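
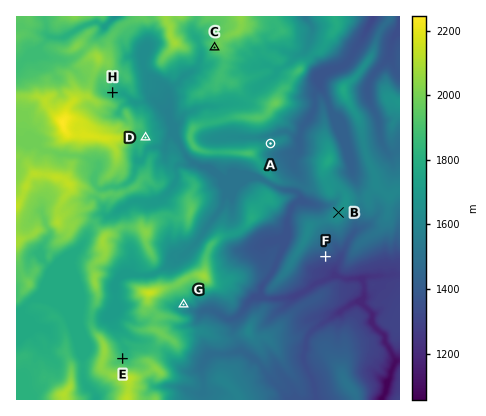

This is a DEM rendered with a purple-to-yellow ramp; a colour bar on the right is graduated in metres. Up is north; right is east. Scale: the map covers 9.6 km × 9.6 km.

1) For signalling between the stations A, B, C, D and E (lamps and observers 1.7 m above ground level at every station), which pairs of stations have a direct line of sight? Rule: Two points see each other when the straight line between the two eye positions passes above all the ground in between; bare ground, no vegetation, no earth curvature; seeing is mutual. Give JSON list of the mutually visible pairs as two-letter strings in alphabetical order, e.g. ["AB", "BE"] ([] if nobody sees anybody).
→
["AB", "BD", "CD"]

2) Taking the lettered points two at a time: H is above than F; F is below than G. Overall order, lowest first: F G H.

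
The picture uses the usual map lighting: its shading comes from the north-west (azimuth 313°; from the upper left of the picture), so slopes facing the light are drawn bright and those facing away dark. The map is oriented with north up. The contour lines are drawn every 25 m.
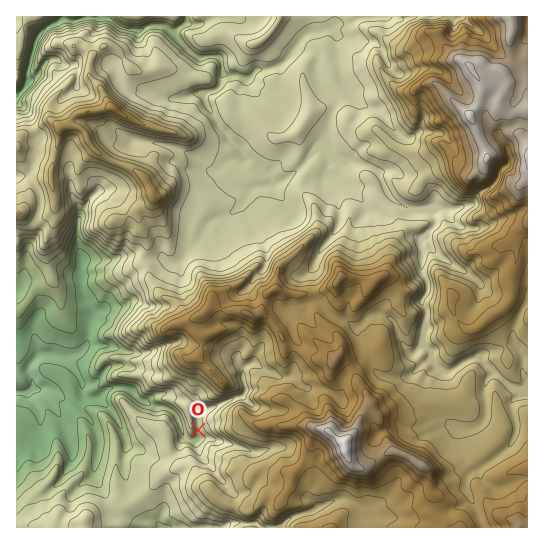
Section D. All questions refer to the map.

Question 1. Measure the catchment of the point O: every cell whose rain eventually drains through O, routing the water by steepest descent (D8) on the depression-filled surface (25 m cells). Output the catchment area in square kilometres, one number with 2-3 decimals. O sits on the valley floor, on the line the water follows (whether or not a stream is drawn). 5.158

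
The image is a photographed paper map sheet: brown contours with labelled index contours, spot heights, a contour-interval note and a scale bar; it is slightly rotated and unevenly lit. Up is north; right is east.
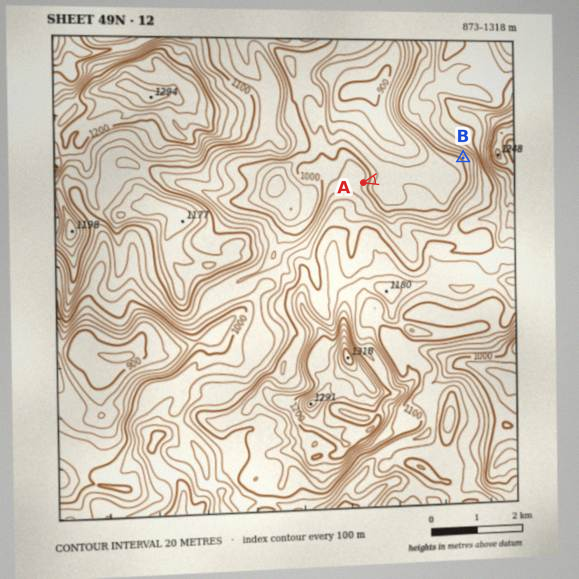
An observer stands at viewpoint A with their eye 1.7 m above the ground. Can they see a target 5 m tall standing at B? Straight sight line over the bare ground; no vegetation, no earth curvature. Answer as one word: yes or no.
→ yes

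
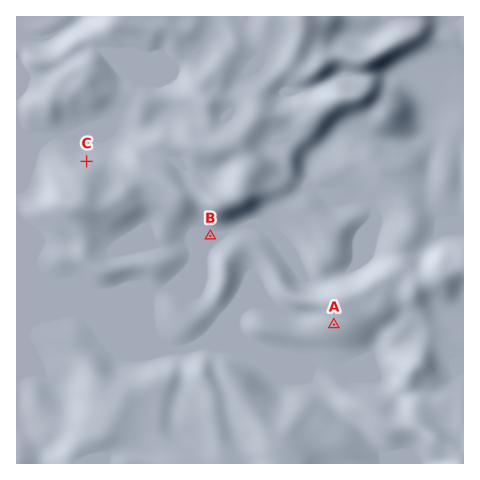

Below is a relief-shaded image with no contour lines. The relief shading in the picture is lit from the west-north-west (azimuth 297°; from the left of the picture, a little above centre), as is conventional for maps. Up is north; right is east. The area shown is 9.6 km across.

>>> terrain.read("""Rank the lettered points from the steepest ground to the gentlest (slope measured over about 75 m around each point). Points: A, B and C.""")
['C', 'A', 'B']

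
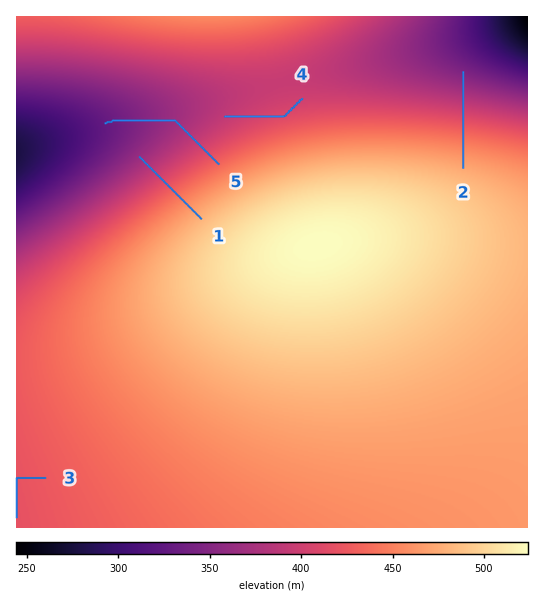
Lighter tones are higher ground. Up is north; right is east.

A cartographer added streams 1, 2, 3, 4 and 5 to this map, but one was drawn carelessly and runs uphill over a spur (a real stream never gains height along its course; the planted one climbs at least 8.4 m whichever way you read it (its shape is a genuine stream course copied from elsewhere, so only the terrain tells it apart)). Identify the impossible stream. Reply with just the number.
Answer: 4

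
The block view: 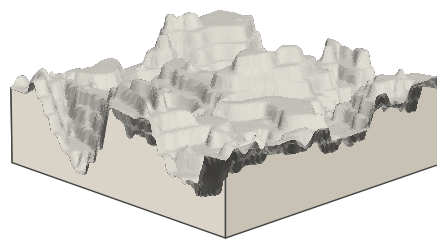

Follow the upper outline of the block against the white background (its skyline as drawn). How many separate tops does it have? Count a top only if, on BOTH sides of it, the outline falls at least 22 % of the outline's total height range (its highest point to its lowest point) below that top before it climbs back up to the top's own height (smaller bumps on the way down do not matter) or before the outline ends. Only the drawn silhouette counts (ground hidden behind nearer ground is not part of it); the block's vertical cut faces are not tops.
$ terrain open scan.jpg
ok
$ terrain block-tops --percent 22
2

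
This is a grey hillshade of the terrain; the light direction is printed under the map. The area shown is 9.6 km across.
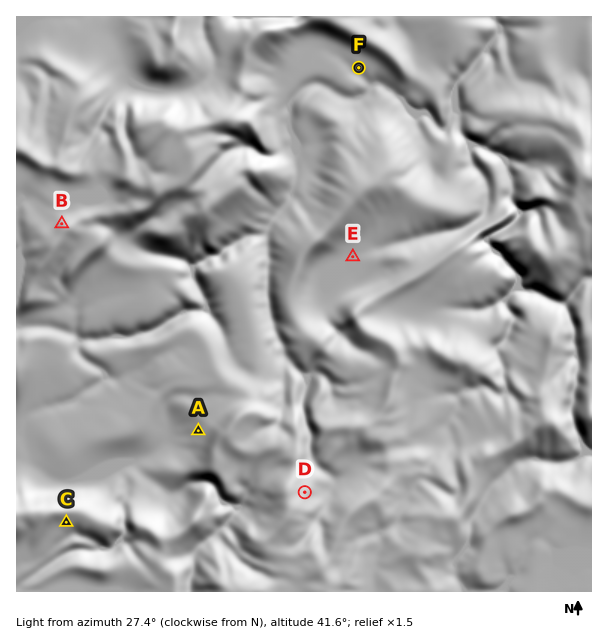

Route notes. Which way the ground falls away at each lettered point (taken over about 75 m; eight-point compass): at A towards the W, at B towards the NW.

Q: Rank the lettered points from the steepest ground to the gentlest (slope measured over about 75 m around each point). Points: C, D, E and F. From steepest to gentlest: D C F E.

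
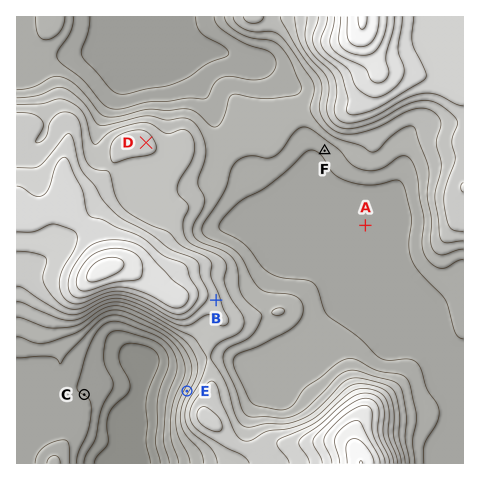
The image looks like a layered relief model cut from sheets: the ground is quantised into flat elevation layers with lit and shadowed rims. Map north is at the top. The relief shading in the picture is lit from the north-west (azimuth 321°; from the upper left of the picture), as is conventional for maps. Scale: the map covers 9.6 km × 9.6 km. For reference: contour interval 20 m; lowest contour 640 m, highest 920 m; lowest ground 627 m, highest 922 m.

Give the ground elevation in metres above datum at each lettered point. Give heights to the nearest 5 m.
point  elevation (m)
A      695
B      785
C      680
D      790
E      730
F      705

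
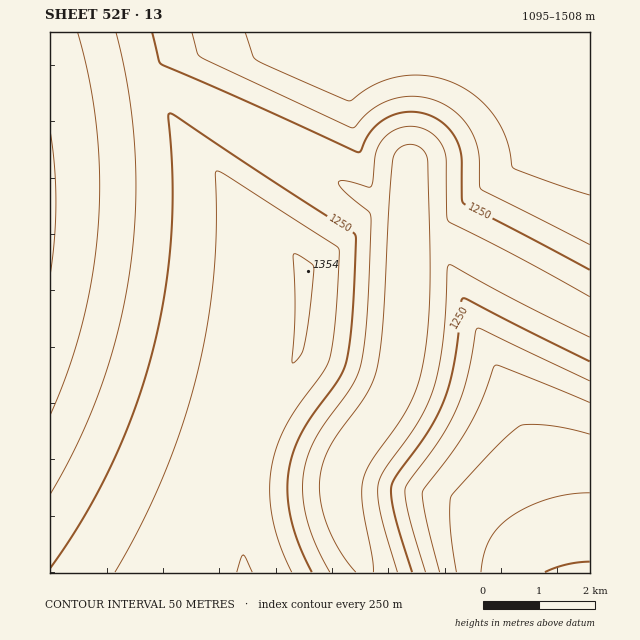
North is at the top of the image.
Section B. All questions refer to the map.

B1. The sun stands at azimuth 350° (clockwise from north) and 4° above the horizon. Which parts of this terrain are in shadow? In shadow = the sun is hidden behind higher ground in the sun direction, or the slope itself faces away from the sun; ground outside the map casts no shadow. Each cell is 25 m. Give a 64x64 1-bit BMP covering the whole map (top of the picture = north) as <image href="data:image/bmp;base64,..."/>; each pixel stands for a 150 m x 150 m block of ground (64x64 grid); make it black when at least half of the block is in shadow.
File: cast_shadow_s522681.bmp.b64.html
<image width="64" height="64" href="data:image/bmp;base64,Qk0+AgAAAAAAAD4AAAAoAAAAQAAAAEAAAAABAAEAAAAAAAACAAATCwAAEwsAAAIAAAAAAAAA////AAAAAAAAAAAAAAAAAAAAAAAAAAAAAAAAAAAAAAAAAAAAAAAAAAAAAAAAAAAAAAAAAAAAAAAAAAAA4AAAAAAAAAHgAAAAAAAAA/AAAAAAAAAH8AAAAAAAAAfwAAAAAAAAD/AAAAAAAAAP+AAAAAAAAB/4AAAAAAAAH/gAAAAAAAAf/AAAAAAAAB/8AAAAAAAAH/wAAAAAAAAf/AAAAAAAAB/+AAAAAAAAD/4AAAAAAAAP/gAAAAAAAAf8AAAAAAAAA/wAAAAAAAAB/AAAAAAAAAAAAAAAAAAAAAAAAAAAAAAAAAAAAAAAAAAAAAAAAAAAAAAAAAEAAAAAAAAABwAAAAAAAAAfAAAAAAAAAH8AAAAAAAAB/wAAAAAAAAf/AAAAAAAAD/8AAAAAAGAf/wAAAAAA8D//AAAAAAHwf/8AAAAAAfj//wAAAAAD+P/+AAAAAAP9//wAAAAAB/z/8AAAAAAf/n/AAAAAAH/+P4AAAAAA//4eAAAAAAP//wAAAAAAD///AAAAAAAf//+AAAAAAH///4AAAAAA////gAAAAAP////AAAAAB////8AAAAAP////wAAAAB/////AAAAAf////4AAAAD/////gAAAAf//z/8AAAAD//8H/gAAAAP//AP8AAAAA/+AAAAAAAAAAAAAAAAAAAAAAAAAAAAAAAAAAAAAAA=="/>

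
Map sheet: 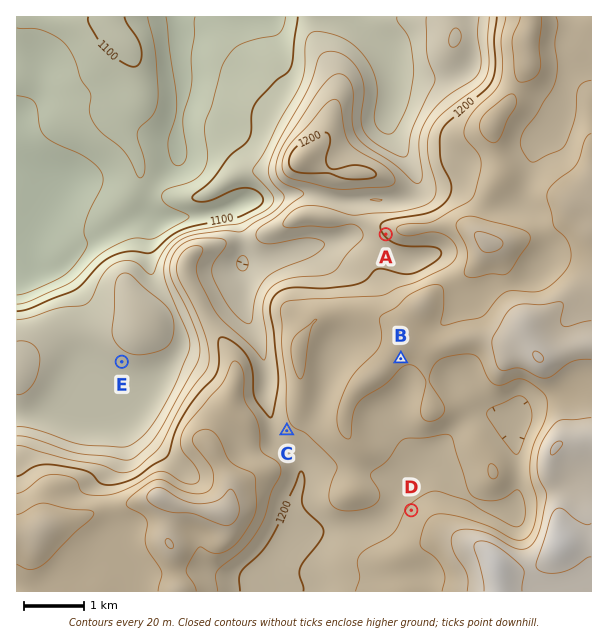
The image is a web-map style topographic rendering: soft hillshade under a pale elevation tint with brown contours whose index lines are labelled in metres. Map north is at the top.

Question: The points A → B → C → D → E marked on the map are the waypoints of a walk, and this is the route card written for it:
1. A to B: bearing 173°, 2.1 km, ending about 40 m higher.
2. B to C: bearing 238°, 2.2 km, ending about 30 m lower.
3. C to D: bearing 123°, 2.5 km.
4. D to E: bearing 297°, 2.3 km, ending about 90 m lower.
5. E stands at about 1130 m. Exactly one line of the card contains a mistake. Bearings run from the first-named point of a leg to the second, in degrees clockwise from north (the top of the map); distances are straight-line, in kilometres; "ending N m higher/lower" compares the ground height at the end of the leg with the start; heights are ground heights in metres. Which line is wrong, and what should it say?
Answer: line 4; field distance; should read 5.4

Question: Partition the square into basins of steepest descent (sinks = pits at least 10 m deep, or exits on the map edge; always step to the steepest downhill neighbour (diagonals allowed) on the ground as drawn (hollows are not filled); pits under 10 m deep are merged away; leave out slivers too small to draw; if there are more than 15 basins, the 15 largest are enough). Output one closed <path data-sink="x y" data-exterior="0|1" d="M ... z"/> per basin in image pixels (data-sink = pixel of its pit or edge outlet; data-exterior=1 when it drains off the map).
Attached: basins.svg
<path data-sink="17 237" data-exterior="1" d="M531 16l-216 0-1 13 4 13 14 26 5 12 0 18-5 10-4 23-4 9-25 22-14 7-42 3-10 4-23 17-12 5-25 0-11-4-15-8-7-9-2-19-17-32 3-9 15-21 0-13-6-26-5-9-16-18-4-14-92 1 1 575 159 0-2-40-6-12 0-10 4-15-2-12 27 7 25 2 7-8 3-15 14-9 23-11 15-17 12-18 4-8-2-18 2-16 12 10 34 8-2 18 14 24-6 28 1 13 33 6 39 24 38 17-22-2-13 4-23 12-3 6 0 9 5 23 185-1 0-393-4 0-12 4-8 14-10 8-33 14-31 6-8-2-8-8-2-4 2-11 8-19 14-24 0-12-8-39 18-23 18-36 0-31 2-6z"/><path data-sink="177 17" data-exterior="1" d="M314 16l-204 0-1 8 3 6 16 18 5 9 6 26 0 13-15 21-3 9 17 32 4 22 14 12 11 4 31 2 12-5 23-17 10-4 42-3 29-19 10-10 4-9 4-23 5-10 0-18-5-12-14-26z"/><path data-sink="293 533" data-exterior="0" d="M300 392l-2 16 2 18-4 8-12 18-15 17-23 11-14 9-3 15-7 8-50-8-4 36 6 12 0 20 3 20 228 0-3-23 0-9 3-6 30-14 25-1-35-16-39-24-33-6-1-13 6-28-14-24 2-18-34-8z"/><path data-sink="570 17" data-exterior="1" d="M591 16l-59 1-4 18 0 31-18 36-18 23 8 39 0 12-10 15-12 28 0 15 8 8 21 0 36-10 20-10 13-20 16-5z"/>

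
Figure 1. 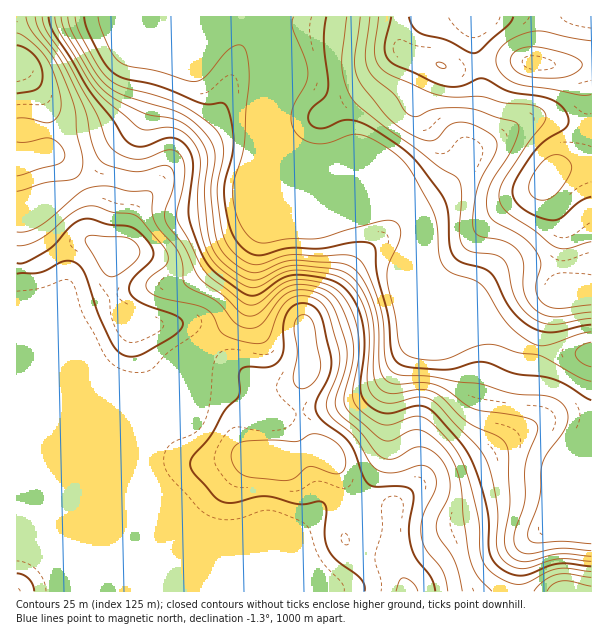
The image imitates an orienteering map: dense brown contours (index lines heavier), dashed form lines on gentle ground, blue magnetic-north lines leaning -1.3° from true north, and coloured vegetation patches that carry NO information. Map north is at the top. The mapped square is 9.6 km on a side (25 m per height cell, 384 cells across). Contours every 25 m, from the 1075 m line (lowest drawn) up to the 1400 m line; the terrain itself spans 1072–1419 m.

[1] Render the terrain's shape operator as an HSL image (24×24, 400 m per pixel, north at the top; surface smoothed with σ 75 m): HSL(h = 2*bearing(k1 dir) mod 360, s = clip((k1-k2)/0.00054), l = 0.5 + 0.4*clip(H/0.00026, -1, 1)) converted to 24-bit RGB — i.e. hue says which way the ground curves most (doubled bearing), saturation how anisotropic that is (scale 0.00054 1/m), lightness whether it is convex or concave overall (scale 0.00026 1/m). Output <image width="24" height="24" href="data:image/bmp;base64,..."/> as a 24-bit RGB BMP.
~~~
<image width="24" height="24" href="data:image/bmp;base64,Qk32BgAAAAAAADYAAAAoAAAAGAAAABgAAAABABgAAAAAAMAGAAATCwAAEwsAAAAAAAAAAAAAx5asdEaQf3+AgIB/f3+Af3+Af3+AgH9/gH9/gH9/gH9/gH+AgF50eGdKWIVPc6tjrtikuZS5UmCfU+HXMJj/RFj/19n0zM//k2BGgm55f3+AgIB/f3+Af3+Af3+AgH9/gH9/gH9/f4B/fneAiESPlbaRWJawo8aFac9ThFVtt4hkUMUdCCsQAjEXjvELfl4lgH9/gH9/f4B/f4B/f3+Af3+AgH9/g2tqhnpadYVeen1odlZYU4OQssCaVFGBz8lztr9IPE5Du61ryKuBWDBTCCsPJzEDPTMEf4B/f4B/gH+Af4B/f3+AgH9/gGd2jGJ2on56jY5hZ1lPf5VZRo5snaxSTmCMys+k1YGPUYN9W8xmr3SRrEq8Ul6jNlt7gH9/f4B/f4B/f4B/gH+Af4CAgm6CimKCe32JmXKIt2aBaGqXebyNYk12estcJerQYpLN54nE173Zf8e7fkaRkWV+iGqQND56f3+AgH+Af4B/f4B/f4B/f3+AZWOJe4yle3Sxi3SynKLPur7kk3jPgGbJ1/TgKMXWHh5SvqB33+PJlmq3iTCksmqGiVhcM2FgcIB8gIB/gIB/f4B/f4B/f4B/bYSEY5RvV2V6lqF5ZbZqkYJVoUZ2lOu6wuXVeDHFJBSTwNChuNiYezqZkzqvv3S1y3bCjneuNoGGgIB/gIB/gIB/gIB/f4B/foB+fYB2UGlxh6RlnHNRcFRGnrBAk/8EKlkJKmtTGDSQ3Mq607KYXChoelRyj3aXr4O2w6DISUXJgIB/gIB/gIB/gHp7g29gf45ldIJ/XmOBiI9vlnJ4bmqw03ia9tufTLwlAFolBEdIaMV+426iuh2viJd3aI2OfIuQmq6aUFO6gIB/gH9/f36Aikp0q4tfcqNXTHtbXHOCgaKjib3ATDuezFJq9fHW5c3VNsGLADMwHS4JQC0GozQztpWMfmBwi4FDnJ0iQTIdgH9/gH9/gGN/gE6Ev66YroewZJ6pP5t3QNaBRXDBhw2Z37934Pu+wKmT16WqAgsxSSRafIBrSnw5i48vahgaey0AjHEAJisIfoB2f3h7d1GGZ4ugpt/AnLjlpprnq6bgmtvOAjCLZADn5e7d8OnbjYm71rm2FgBCXE5/f3+AgH9/f0t+ixBm13ud57jDj1THfodaVn1SUkx0wr1aeOgAJTgNVmUZQdk9oNHBABaMADrT3fDb8drr66Xd1Wh9IAAze3aAgHx8fWFQUhlPV3W9wdHg29rx1tD7ooHitHO9OzdfxLKC5rSjNq7GZfStRv+ENntTEhUtCGRRu/ZcoD0u/xsq+gApKgtNeH6AkiqFxjIvOY1oModij7k9w8Eja4EpQjCc72/zspLooO3y4N3uv9LvlsLZwpJJJDUrJBopEy0GSlcALikFnGQf51yU22PaTWaGMBZ55LDEu3ypP2Jcco9Dvsl9ZXCmQGYuD14y29qqgLRduZJC3mgLbWMV1r8/N1t1Lg5Af350f4Fmdn9gVHo0ZXwtxGA6hFWLIhpYhbB24Xu3smG3fbV2ZcxfYXyMVn0uPXMwJoMLtYNHjnNb6HeV2LqQgMtUJCVNIRpaf3+Af3+AgH9/gH9/f4B/gIB8eTZ4hpBAMZ94jWrE0qfk5NHforqVWF18oofRVLfEL+VyLbqOX5K6s2zS+NPV0JysWDaIDDFSf3+AgH9/gH9/gH9/gH9/f2BvVA83kNNxMq6KI4yAeG+t4rbA1qW+fmi9kluryKWWm8WPPoFxM2xLOGJy8+nY47Hk3kXsDBx5fH2AiE1emXwmSnguYjUlMAQLYdJBc+V9Unl7K1I0HGMpnL5r1ZWVqWiQdnVGrMpIitFyTpzJSW/JKKG8t+OfyyeN5RppQh+KdXWAdCe/5dbltEvMaiGSjLTWwuvWq5BTTTYzcnVKJoofHVYNmW4YyZAuZ5t7oO2mnfbQIZXxUCrHbF+to4BAbRVD01ZVfjOqcHSBLX6LuXJ3xyarimWzaL5cqGA1qiYlUqlbS4edsEk6TFwjN4wbgcdOrt/Lzv3dd9evGhMxKxUdglUpdzwpYUJSsJNyw1aGaGmBTFt2cUdPkVOgyWSiwm9ZVo28wd7quc7vRgbl0Z3iztTxp8/vcprQ1vXZs+a4jTFyMQgwUSk+fW5KgHRgX3ptb5dluGRkbW2AaEJ6YYuTTG+WklTC7uXdlNnqkszPh1asFRfCw9Towsjji4rNhG7I6P9Ad3QJJQ4SQxtLdF1+gH9/f4B/fYB/XoNtonp0cmufWlCraH2bUF6FRld99PSdg5hTgH1Ld09KL2hGYoAmtZoigHQ2cmk+"/>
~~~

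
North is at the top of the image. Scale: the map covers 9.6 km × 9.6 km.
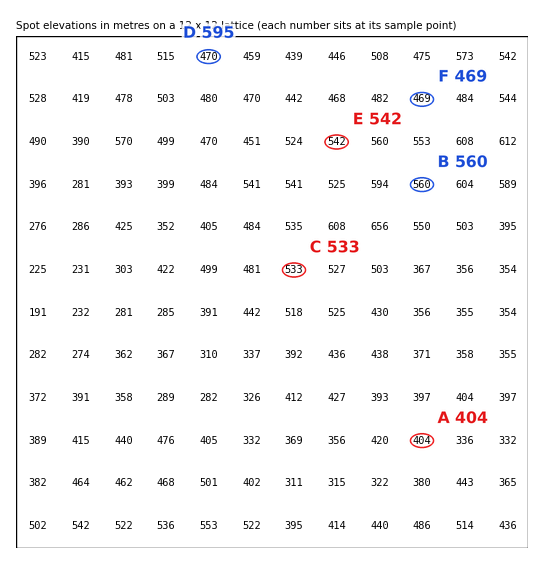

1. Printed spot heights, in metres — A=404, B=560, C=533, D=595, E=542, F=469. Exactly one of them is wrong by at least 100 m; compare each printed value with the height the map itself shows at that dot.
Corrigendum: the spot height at D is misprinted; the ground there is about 470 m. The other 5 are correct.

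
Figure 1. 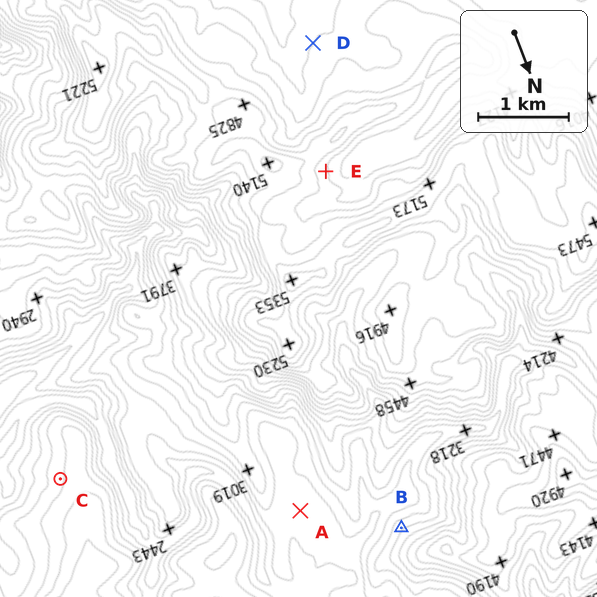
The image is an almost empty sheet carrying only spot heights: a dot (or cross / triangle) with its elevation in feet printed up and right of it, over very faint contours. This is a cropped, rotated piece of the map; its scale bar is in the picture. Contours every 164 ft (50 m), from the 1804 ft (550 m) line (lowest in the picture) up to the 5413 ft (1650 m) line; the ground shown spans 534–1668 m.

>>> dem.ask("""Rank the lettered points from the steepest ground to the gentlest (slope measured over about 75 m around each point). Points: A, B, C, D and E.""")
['B', 'E', 'C', 'D', 'A']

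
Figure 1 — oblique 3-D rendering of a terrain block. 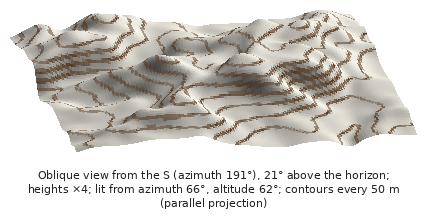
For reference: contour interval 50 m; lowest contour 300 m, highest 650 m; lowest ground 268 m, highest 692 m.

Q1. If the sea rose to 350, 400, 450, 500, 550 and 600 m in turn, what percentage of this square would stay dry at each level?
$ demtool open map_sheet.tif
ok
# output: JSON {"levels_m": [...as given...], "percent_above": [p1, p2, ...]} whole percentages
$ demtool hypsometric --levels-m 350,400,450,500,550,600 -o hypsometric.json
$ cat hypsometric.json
{"levels_m": [350, 400, 450, 500, 550, 600], "percent_above": [85, 62, 42, 26, 14, 6]}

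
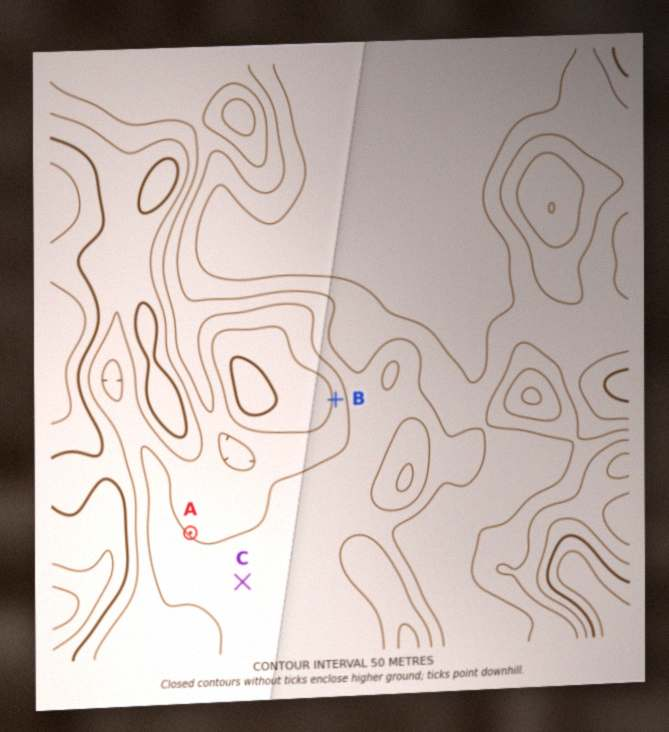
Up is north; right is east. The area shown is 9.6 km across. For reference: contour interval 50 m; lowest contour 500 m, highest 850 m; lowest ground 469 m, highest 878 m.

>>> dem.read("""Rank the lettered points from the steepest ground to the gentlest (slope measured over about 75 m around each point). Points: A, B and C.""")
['B', 'A', 'C']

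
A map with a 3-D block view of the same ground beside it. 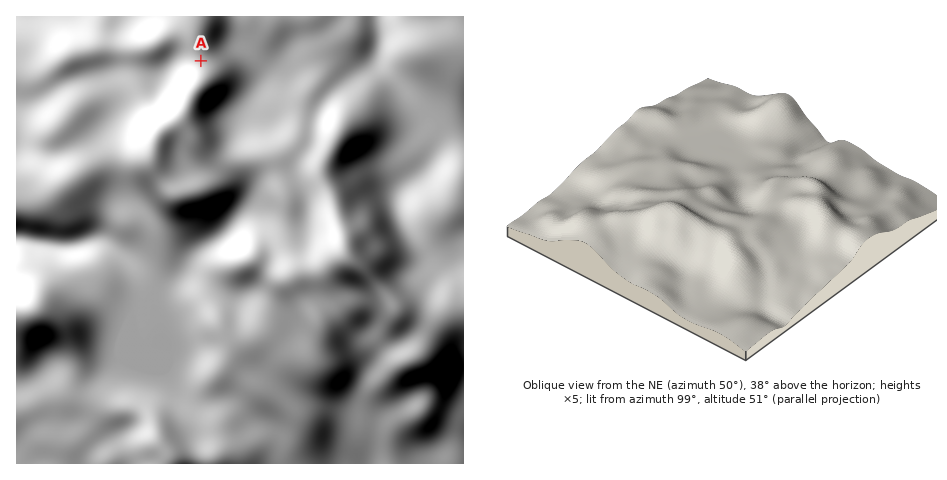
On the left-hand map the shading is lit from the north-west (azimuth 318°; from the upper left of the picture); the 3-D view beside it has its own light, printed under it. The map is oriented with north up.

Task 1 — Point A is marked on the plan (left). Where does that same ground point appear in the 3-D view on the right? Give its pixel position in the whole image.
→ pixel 840 226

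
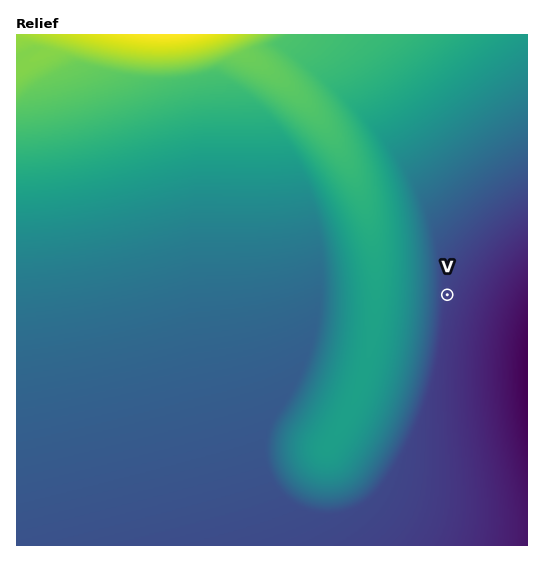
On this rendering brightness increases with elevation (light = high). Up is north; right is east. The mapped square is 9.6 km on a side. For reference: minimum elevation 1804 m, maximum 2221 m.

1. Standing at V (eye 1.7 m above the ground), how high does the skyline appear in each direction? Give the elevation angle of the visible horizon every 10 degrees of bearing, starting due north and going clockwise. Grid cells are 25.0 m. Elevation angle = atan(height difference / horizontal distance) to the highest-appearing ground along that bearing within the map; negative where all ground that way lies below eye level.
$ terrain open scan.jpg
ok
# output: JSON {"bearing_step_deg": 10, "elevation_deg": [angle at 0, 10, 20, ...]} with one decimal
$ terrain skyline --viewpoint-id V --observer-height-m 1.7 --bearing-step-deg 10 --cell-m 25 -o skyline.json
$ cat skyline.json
{"bearing_step_deg": 10, "elevation_deg": [2.2, 1.9, 1.5, 0.8, 0.1, -0.6, -1.2, -1.7, -2.1, -2.4, -2.6, -2.7, -2.6, -2.4, -2.0, -1.5, -0.8, -0.4, -0.2, -0.0, 2.2, 4.1, 5.8, 7.2, 8.3, 9.2, 9.8, 10.0, 10.0, 9.6, 8.9, 8.0, 6.7, 5.2, 3.3, 2.4]}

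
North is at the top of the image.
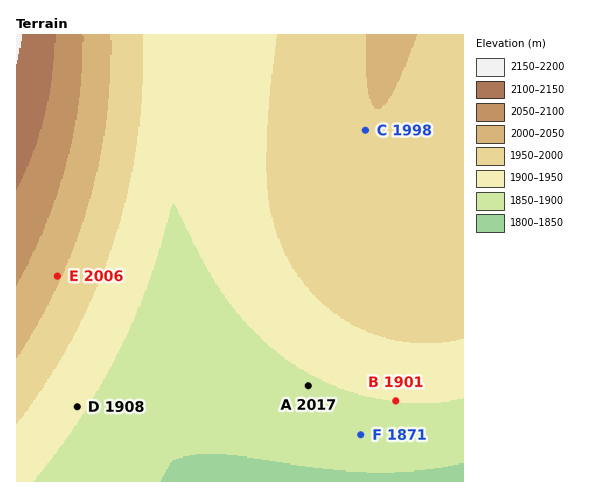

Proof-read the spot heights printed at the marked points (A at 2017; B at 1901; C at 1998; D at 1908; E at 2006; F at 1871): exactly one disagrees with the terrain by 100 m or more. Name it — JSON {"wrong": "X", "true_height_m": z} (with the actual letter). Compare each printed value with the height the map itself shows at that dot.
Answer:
{"wrong": "A", "true_height_m": 1892}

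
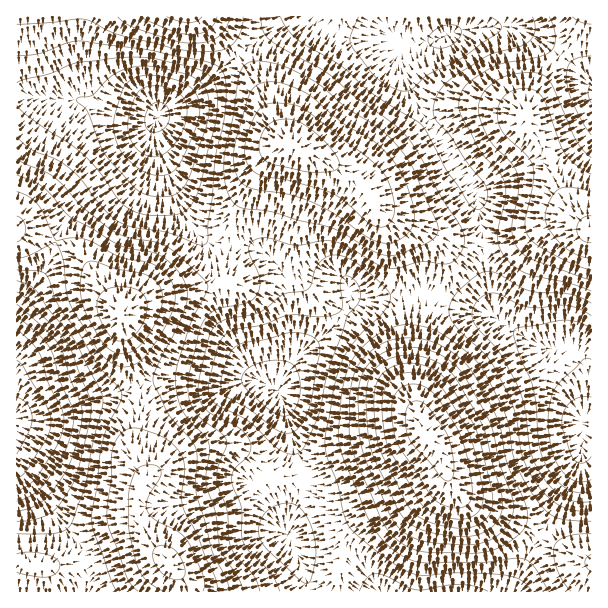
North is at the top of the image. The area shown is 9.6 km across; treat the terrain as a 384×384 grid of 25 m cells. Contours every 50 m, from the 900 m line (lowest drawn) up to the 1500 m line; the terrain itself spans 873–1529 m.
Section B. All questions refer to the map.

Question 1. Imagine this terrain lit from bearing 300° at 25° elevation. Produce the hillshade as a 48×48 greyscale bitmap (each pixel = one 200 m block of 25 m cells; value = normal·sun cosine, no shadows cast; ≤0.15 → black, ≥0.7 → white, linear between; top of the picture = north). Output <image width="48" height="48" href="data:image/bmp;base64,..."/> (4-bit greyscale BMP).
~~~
<image width="48" height="48" href="data:image/bmp;base64,Qk32BAAAAAAAAHYAAAAoAAAAMAAAADAAAAABAAQAAAAAAIAEAAATCwAAEwsAABAAAAAAAAAAAAAAABEREQAiIiIAMzMzAERERABVVVUAZmZmAHd3dwCIiIgAmZmZAKqqqgC7u7sAzMzMAN3d3QDu7u4A////AGZmZ4mpiHZUM0RVZ4h2VWZlQ0VWZ4mpiHdmZ4mqmHZDM0VVZ5mGZnd1RERFZompmIh3d4qrqYZDI1ZmeJmHZnd1QzMzRnmqmZmIiJqrqoZCI0VmeamHeIh1QzMiNGiaqpmZmaqqqYZCEjRWeamYiZh2VDIRI1eaqqqqqrqpiIdTIjRFeJmYmqmHVUIQEkaJqru7u7upd3ZUMzRVaJmZqruYdkMQEkV4qtzMzMy5dmVENFVWZ4maq7uph1MREjVnmt3dzdy5dlQyNFZmd4mau7uqmGMREjRWmt3t3dy6h1QhI1d3d4mqu7uqmFMQEjNFic3u7ty5mGQhE1Z3eJmru7uph1MQASM1eLze/+25iHVCI0Vniaq7zMuphkIAARI1eLvO/+25iHZURVVXmrvM3cupdkIQABI0Z6vN7/25h3ZWZ2ZnnMzd3dy5dTIREREkZ5q83u25h2VVd3ZnrN3d7ty5ZTIiIhIkZ5mrzNy6hlQ0Z3dnrN7u7uy4ZDIjMyIzVomru7qphlMiRndnm97u7u25ZDMzMzREVYm7u6mHZkMRJFZnis3v/+25dTMzREVVVpq8y6hlREMREkVmeb3v/+25dkRERFZmZpm8y6hjIjMREkVWeKzf/+26h2VVVVZ3d5mru7ljESIREkVVZ4rN7ty6h2ZmVVZ3d5maq7pzEBEREjREVnirzcuph2ZmZmVmZ5mZq7qFIQERIzM0RWZ5vLuph2VWZmVVZpmqq7qWQhESMzM0RWZomqqYh1RWd2VFZomru7qYZCIkVUQ0VmVXmZiIh1RGd2VFVmiru6qZdkNFd2VFZmVXiYd3d2RFd3ZVVlaKupmZh1VXiHZWZmVWiHZWdmVWd3ZmVkV5qpiJmGZoiHZmdlVWd2RFZlVniHZmZjRomYeJmHd4iHZndlVWd1Q0VVVomYd4d0RnmHeJmYiIiHZndlVnd1Q0VVZ5u6iJiFVXiHZ4mZmZmHZndmZ3h2REVVaKzLqZmWZWZ2Z4maqqqHZmd3d4h2VEVVaKzcupmXZmZmZniaq7uYZmZnd4h2VERWeKzcupmYdmZmZmeavMypdlZmZ3d2VERWeJvMupmYh2ZmZmeavN3KhlVmZnd2VERXeJq7uYiIiHdmZmeazd7bmGZlZmZ2VERniJmamHd3iIdmVWebze7tuYdmZmdmVVVomZiIh2ZneHdmVFebze/+y6h2Znd2ZVZ4mpmIdlVXd3d2Q0WKze/+3KmHZnd2ZmeJqqmHZURXd3d2QzR5vO/+3KmHZnd3d4iZqqqXZURHd3d2QyNYq97ty6mHZnd3eJmqq7qoZERGZmZ2UyNGib3dypmHZmZ3iaq7u7updERGZVZmUyNFZ5vMupiHdmZniau8zMuphURGVVVVQzNERWiqqZiHd2ZniZq8zMu6l1VWVVVVVDNEREV4mYh3d3ZneImrzMu7qXZmZVVmVUREQzNFd3d3d3Znd3eau7u7uodmZlVnZmVVUyIjVmZnd3Znd2Z4qqmquph2ZlVnd3ZmVCESRVZ3iGZnd2VXiZmauphw=="/>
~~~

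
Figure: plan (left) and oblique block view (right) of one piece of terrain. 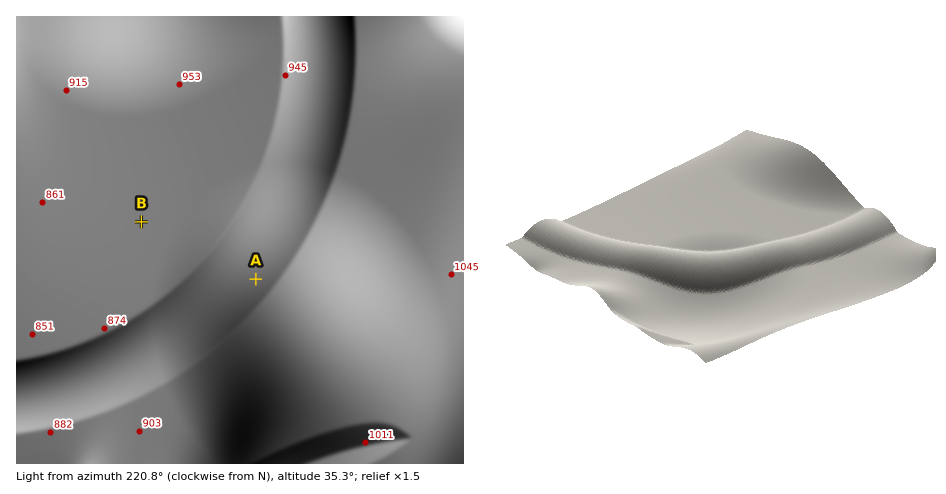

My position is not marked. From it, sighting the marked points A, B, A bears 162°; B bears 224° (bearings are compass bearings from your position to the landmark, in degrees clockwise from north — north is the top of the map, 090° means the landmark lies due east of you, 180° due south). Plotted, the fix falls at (213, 148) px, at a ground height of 920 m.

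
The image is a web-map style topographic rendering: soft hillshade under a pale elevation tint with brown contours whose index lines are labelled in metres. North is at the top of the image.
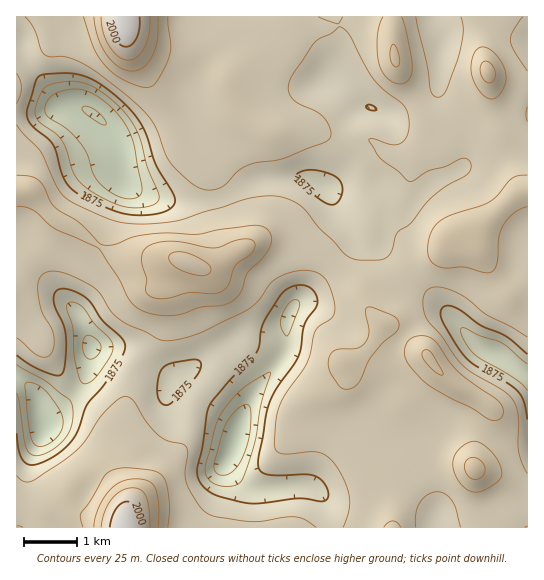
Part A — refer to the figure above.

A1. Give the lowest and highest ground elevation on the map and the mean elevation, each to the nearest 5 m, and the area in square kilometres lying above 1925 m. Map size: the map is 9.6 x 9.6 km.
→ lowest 1800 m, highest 2015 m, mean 1900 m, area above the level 13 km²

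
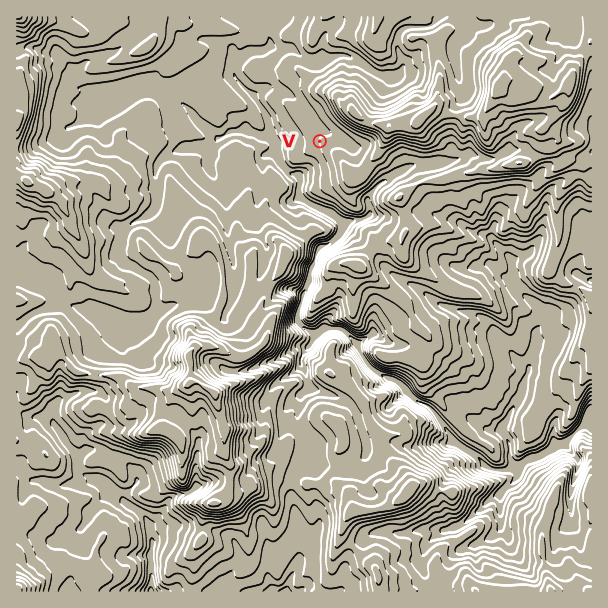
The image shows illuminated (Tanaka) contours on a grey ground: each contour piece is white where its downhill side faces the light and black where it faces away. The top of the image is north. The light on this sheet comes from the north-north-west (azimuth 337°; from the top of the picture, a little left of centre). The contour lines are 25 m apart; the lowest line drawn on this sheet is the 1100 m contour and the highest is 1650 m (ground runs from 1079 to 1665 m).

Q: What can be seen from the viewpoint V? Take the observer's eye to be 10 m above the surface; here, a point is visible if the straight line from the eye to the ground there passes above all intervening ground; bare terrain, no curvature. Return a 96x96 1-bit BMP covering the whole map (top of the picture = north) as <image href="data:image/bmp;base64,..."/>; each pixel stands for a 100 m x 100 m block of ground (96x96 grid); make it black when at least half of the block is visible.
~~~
<image width="96" height="96" href="data:image/bmp;base64,Qk2+BAAAAAAAAD4AAAAoAAAAYAAAAGAAAAABAAEAAAAAAIAEAAATCwAAEwsAAAIAAAAAAAAA////AAAAAAAAAAAAAAAAAAAAAAAAAAAAAAAAAAAAAAAAAAAAAAAAAAAAAAAAAAAAAAAAAAAAAAAAAAAAAAAAAAAAAAAAAAAAAAAAAAAAAAAAAAAAAAAAAAAAAAAAAAAAAAAAAAAAAAAAAAAAAAAAAAAAAAAAAAAAAAAAAAAAAAAAAAAAAAAAAAAAAAAAAAAAAAAAAAAAAAAAAAAAAAAAAAAAAAAAAAAAAAAAAAAAAAAAAAAAAAAAAAAAAAAAAAAAADAAAAAAAAAAAAAAACAAAAAAAAAAAAAAAAAAAAAAAAAAAAAAAAGAAAAAAAAAAAAAAAOAAAAAAAAAAAAAAAOAAAAAAAAAAAAAAAEAAAAAAAAAAAAAAAEAAAAAAAAAAAAAAAkAAAAAAAAAAAAAAA8AAAAAAAAAAAAAAA8AAAAAAAAAAAAAAAcAAAAAAAAAAAAAAAcAAAAAAAAAAAAAIAEAAAAAAAAAAAAAIACAAAAAAAAAAAAAIAAAAAAAAAAAAAAAIAAAAAAAAAAAAAAAIAAAAAAAAAAAAAAA4AAAAAAAAAAAABAB8AAAAAAAAAAAADAPAAAAAAAAAAAAAOAGAAAAAAAAAAAAAAAEAAAAAAAAAAAAAAAEAAAAAAAAAAAAAAAECAAAAAAAAAAAAAAMOAAAAAAAAAAAAAAH8AAAAAAAAAAAAAAH4AAAAAAAAAACAAAPgAAAAAAAAAAGAAAfAAAAAAAAAAAAAAAeAAAAAAAAAAAAAAAAAAAAAAAAAAAAAAAAAAAAAAAAAAAAAAAAAAAAAAAAAAAAAAAAAAAgAAAAAAAAAAAAAAAgAAAAAAAAAAAAAAAAAAAAAAAAAAAAAAAAAAAAAAAADAAAIAAQAAAAAAAADAAAIQAc4AAAAAAADAAAIQAf4AAAAAAAHAIAI4cPwAAAAAAAHgcAZ48BAAAAAAAAHwYA55+AAAAAAAAAP44B77+AAAAAAAAAfw4D7//wAAAAAAAAeAAD7//gAAAAAAAAcCAH7//AAAAAAAAA8HgP7/+AAAAAAAAA8Pwf7/8AAAAAAAAB8fwf7/4AAAAAAAAH4fw/z/4AAAAAAAAPw/w/z/7wAAAAAAA///x/n7x+AAAAAAD///x/H7g+AAAAAACf//5+P/A+AAAAAADcH/5+P+AeIAAAAAD4D//+H8OcMAAAAADwDH/8H8P8OAAAAADwDH/+D+P8eAAAAAD4AH//j8f//AAAAAD4AH///8///AAAAAD8AD/+f8//+AAAAAD8AA/8/Y//wAAAAAD+AAf5/4//AAAAAAD+AAfz/x/+AAAAAAD+AAP3/z/8AAAAAAD/AAP//gP4AAAAAAB/4AOf/gfgAAAAAAB///8P/w4AAAAAAAB/n//H//wAAAAAAAB/j/5/8/wAAAAAAAB/A/4/8YAAAAAAAAB/AH8f8AAAAAAAAAA+QB/f8AAAAAAAAAB8eAfz/AAAAAAAAAD4PAP5/gAAAAAAAAD4PAH//4AAAAAAAAB8/AH//wAAAAAAAAD/4AH/gAAAAAAAAAD/gAHsAAAAAAAAAAA="/>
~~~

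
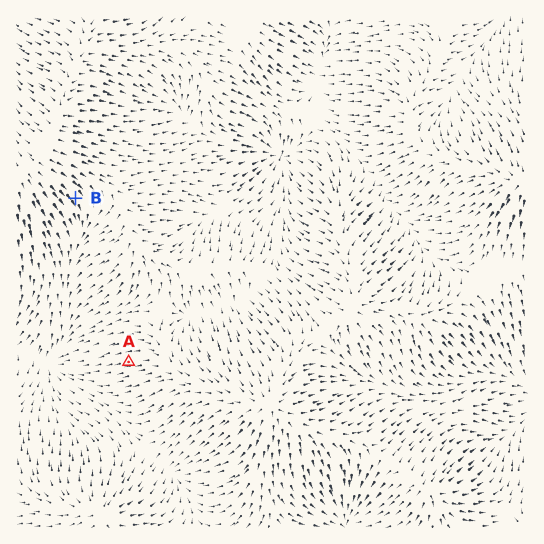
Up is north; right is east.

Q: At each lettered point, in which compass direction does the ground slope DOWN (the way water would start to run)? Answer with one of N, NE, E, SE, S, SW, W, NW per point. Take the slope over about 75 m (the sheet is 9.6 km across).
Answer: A W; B SE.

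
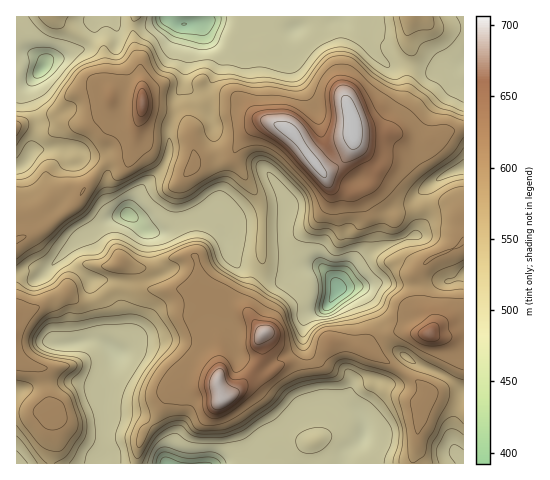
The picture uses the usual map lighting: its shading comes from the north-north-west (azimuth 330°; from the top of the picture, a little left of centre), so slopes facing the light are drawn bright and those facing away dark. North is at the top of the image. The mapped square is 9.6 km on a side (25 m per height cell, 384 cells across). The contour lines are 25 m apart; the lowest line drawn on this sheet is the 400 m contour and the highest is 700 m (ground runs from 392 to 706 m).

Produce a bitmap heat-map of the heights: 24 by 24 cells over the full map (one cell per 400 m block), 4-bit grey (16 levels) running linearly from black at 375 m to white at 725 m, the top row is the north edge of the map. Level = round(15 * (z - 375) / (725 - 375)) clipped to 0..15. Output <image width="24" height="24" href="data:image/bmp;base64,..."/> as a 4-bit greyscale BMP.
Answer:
<image width="24" height="24" href="data:image/bmp;base64,Qk2WAQAAAAAAAHYAAAAoAAAAGAAAABgAAAABAAQAAAAAACABAAATCwAAEwsAABAAAAAAAAAAAAAAABEREQAiIiIAMzMzAERERABVVVUAZmZmAHd3dwCIiIgAmZmZAKqqqgC7u7sAzMzMAN3d3QDu7u4A////AGiGVXQ0RVVVVVV5dYmXVodWd2VWZVV5hpqnVXmJuoZVVVV6mJqWVXmq3bllVVaKqJmGVWmq3MuYdmeJmKmGVVeau7uqqJmYmpZVVVaKqr2oqqqbuqdmZmeaqryWeJmryqmYh3iaqql1M1eaqneYeImaqYZVMTaJmHZniZialmZVM1aJmJdWaHaJdWZVVmZ4mql1VURWVWZWeIiHiZmYVEVlVWZXqqmYiZmZdlaHZnZYu7qYiXiImYeZiIZ77Lupd2d3mamKmZi+3duqmHeImqmJmaztzuy6qXeJqrqJir3bvuuqmVaJqsqIiqqqvsqZdkR5qqqHeHd4rKh2VUNHiJhmZVVWiYZmVVVWZnZERVVVZlVnZVZmVWQiJVVVVVV4dg=="/>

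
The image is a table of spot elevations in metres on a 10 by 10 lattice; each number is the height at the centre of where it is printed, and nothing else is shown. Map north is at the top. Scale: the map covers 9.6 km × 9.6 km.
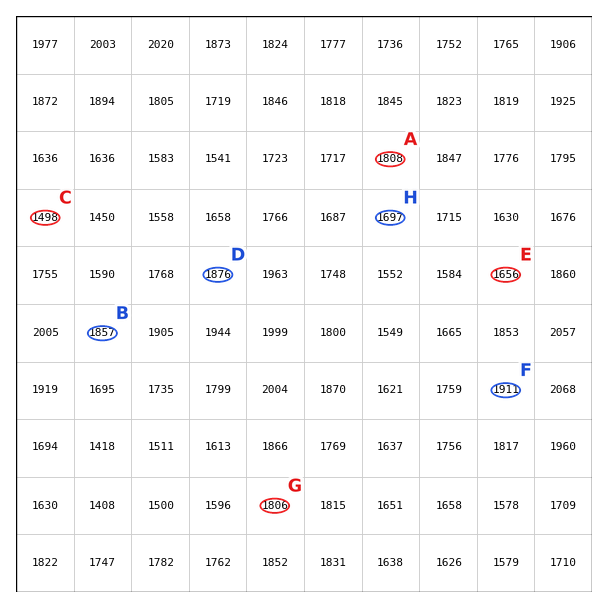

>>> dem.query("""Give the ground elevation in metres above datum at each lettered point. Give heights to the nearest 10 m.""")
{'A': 1810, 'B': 1860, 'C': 1500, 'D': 1880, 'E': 1660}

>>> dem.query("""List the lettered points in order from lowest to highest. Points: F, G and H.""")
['H', 'G', 'F']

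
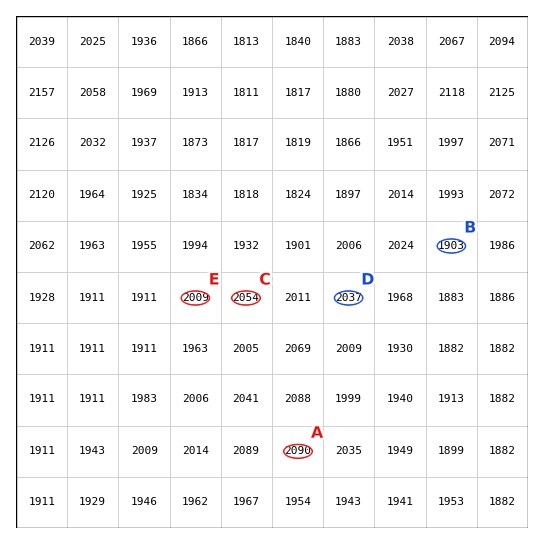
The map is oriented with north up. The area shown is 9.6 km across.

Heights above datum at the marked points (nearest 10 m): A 2090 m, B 1900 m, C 2050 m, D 2040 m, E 2010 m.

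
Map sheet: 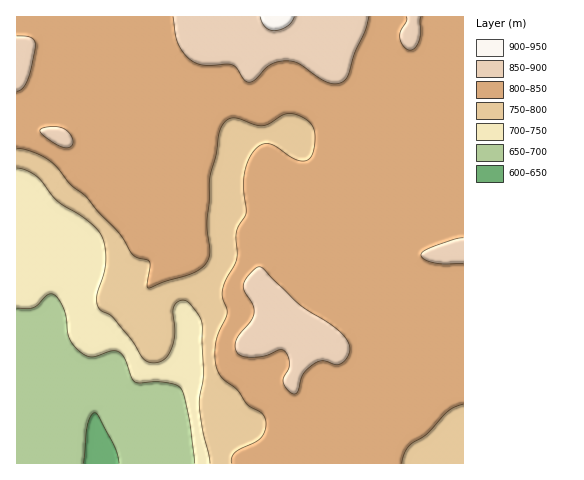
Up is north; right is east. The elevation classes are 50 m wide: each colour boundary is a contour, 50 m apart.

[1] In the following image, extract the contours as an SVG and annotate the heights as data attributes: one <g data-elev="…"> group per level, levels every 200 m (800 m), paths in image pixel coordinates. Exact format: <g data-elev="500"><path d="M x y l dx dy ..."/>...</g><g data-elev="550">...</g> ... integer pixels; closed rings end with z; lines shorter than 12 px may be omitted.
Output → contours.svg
<g data-elev="800"><path d="M402 463l3-10 5-8 17-11 22-24 14-6"/><path d="M17 148l18 5 17 9 18 22 15 12 14 17 19 18 15 24 5 3 10 2 2 5-3 19 1 4 46-15 8-6 6-7 2-9-3-27 2-23 1-22 6-25 3-22 6-11 5-3 6 0 19 7 8 1 7-3 13-8 8-1 13 4 8 7 3 8 0 11-3 10-4 6-4 1-7-1-23-14-9-2-6 2-6 5-4 8-4 10-2 18 3 26-10 19 0 28-10 19-3 9 0 10 4 15-10 26-2 21 2 9 4 7 16 14 11 15 15 9 2 5 1 6-2 8-4 6-25 14-3 5 0 5"/></g>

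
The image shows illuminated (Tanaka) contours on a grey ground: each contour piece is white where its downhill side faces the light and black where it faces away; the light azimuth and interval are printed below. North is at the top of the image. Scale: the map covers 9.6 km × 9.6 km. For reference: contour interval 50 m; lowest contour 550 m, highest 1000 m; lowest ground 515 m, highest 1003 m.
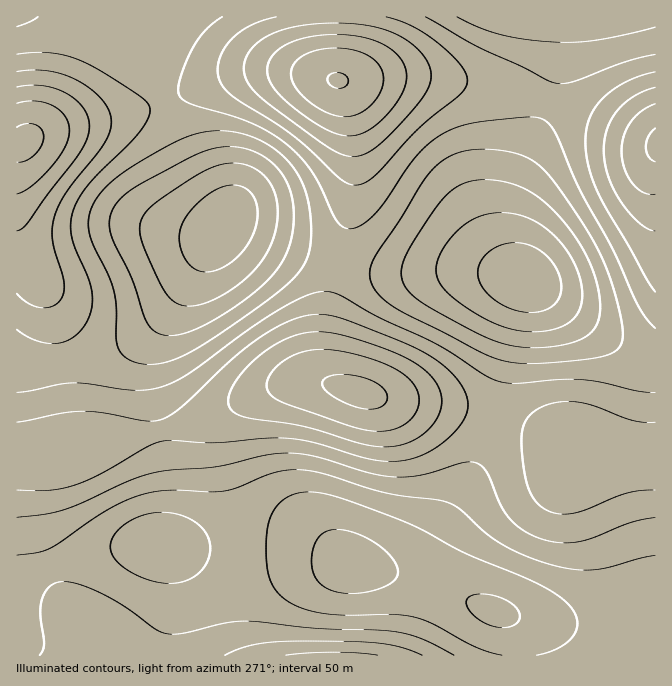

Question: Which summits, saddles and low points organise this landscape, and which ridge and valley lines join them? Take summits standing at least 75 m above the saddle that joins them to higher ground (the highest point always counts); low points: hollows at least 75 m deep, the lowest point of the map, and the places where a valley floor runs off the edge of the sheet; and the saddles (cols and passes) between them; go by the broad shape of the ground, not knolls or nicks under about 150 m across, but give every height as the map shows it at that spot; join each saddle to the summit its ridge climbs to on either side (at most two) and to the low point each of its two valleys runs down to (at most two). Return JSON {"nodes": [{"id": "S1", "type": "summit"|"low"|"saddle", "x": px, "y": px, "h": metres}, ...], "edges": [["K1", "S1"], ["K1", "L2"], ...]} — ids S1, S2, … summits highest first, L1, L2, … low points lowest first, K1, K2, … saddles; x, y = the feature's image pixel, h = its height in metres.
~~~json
{"nodes": [
{"id": "S1", "type": "summit", "x": 338, "y": 80, "h": 1003},
{"id": "S2", "type": "summit", "x": 25, "y": 142, "h": 963},
{"id": "S3", "type": "summit", "x": 360, "y": 392, "h": 962},
{"id": "S4", "type": "summit", "x": 655, "y": 145, "h": 960},
{"id": "S5", "type": "summit", "x": 335, "y": 655, "h": 814},
{"id": "L1", "type": "low", "x": 525, "y": 280, "h": 515},
{"id": "L2", "type": "low", "x": 224, "y": 225, "h": 519},
{"id": "L3", "type": "low", "x": 350, "y": 565, "h": 579},
{"id": "L4", "type": "low", "x": 518, "y": 17, "h": 650},
{"id": "K1", "type": "saddle", "x": 494, "y": 417, "h": 780},
{"id": "K2", "type": "saddle", "x": 549, "y": 102, "h": 757},
{"id": "K3", "type": "saddle", "x": 165, "y": 100, "h": 746},
{"id": "K4", "type": "saddle", "x": 62, "y": 363, "h": 738},
{"id": "K5", "type": "saddle", "x": 337, "y": 263, "h": 729},
{"id": "K6", "type": "saddle", "x": 47, "y": 567, "h": 695}],
"edges": [["K1", "S3"], ["K1", "L1"], ["K1", "L3"], ["K2", "S1"], ["K2", "S4"], ["K2", "L1"], ["K2", "L4"], ["K3", "S1"], ["K3", "S2"], ["K3", "L2"], ["K4", "S2"], ["K4", "S3"], ["K4", "L2"], ["K5", "S1"], ["K5", "S3"], ["K5", "L1"], ["K5", "L2"], ["K6", "S3"], ["K6", "S5"], ["K6", "L3"]]}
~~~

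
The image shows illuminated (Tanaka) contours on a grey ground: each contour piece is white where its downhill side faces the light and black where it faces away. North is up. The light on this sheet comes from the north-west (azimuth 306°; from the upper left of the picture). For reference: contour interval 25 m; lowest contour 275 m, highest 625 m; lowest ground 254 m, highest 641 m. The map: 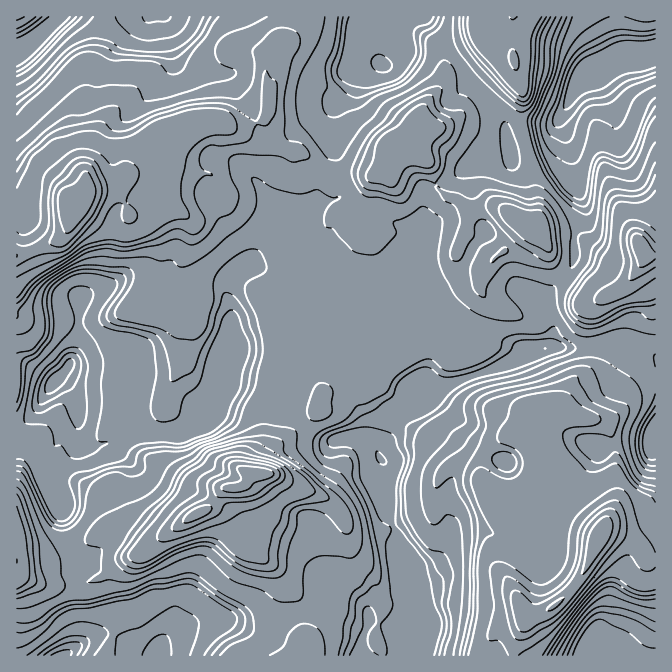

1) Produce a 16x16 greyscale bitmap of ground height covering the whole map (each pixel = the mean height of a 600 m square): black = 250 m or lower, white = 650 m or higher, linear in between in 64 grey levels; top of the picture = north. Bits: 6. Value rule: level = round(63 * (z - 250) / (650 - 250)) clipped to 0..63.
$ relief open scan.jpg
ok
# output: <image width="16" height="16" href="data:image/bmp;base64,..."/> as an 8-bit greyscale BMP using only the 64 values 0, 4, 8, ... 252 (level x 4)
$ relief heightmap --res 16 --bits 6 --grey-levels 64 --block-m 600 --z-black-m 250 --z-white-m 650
<image width="16" height="16" href="data:image/bmp;base64,Qk02BQAAAAAAADYEAAAoAAAAEAAAABAAAAABAAgAAAAAAAABAAATCwAAEwsAAAABAAAAAAAAAAAAAAEBAQACAgIAAwMDAAQEBAAFBQUABgYGAAcHBwAICAgACQkJAAoKCgALCwsADAwMAA0NDQAODg4ADw8PABAQEAAREREAEhISABMTEwAUFBQAFRUVABYWFgAXFxcAGBgYABkZGQAaGhoAGxsbABwcHAAdHR0AHh4eAB8fHwAgICAAISEhACIiIgAjIyMAJCQkACUlJQAmJiYAJycnACgoKAApKSkAKioqACsrKwAsLCwALS0tAC4uLgAvLy8AMDAwADExMQAyMjIAMzMzADQ0NAA1NTUANjY2ADc3NwA4ODgAOTk5ADo6OgA7OzsAPDw8AD09PQA+Pj4APz8/AEBAQABBQUEAQkJCAENDQwBEREQARUVFAEZGRgBHR0cASEhIAElJSQBKSkoAS0tLAExMTABNTU0ATk5OAE9PTwBQUFAAUVFRAFJSUgBTU1MAVFRUAFVVVQBWVlYAV1dXAFhYWABZWVkAWlpaAFtbWwBcXFwAXV1dAF5eXgBfX18AYGBgAGFhYQBiYmIAY2NjAGRkZABlZWUAZmZmAGdnZwBoaGgAaWlpAGpqagBra2sAbGxsAG1tbQBubm4Ab29vAHBwcABxcXEAcnJyAHNzcwB0dHQAdXV1AHZ2dgB3d3cAeHh4AHl5eQB6enoAe3t7AHx8fAB9fX0Afn5+AH9/fwCAgIAAgYGBAIKCggCDg4MAhISEAIWFhQCGhoYAh4eHAIiIiACJiYkAioqKAIuLiwCMjIwAjY2NAI6OjgCPj48AkJCQAJGRkQCSkpIAk5OTAJSUlACVlZUAlpaWAJeXlwCYmJgAmZmZAJqamgCbm5sAnJycAJ2dnQCenp4An5+fAKCgoAChoaEAoqKiAKOjowCkpKQApaWlAKampgCnp6cAqKioAKmpqQCqqqoAq6urAKysrACtra0Arq6uAK+vrwCwsLAAsbGxALKysgCzs7MAtLS0ALW1tQC2trYAt7e3ALi4uAC5ubkAurq6ALu7uwC8vLwAvb29AL6+vgC/v78AwMDAAMHBwQDCwsIAw8PDAMTExADFxcUAxsbGAMfHxwDIyMgAycnJAMrKygDLy8sAzMzMAM3NzQDOzs4Az8/PANDQ0ADR0dEA0tLSANPT0wDU1NQA1dXVANbW1gDX19cA2NjYANnZ2QDa2toA29vbANzc3ADd3d0A3t7eAN/f3wDg4OAA4eHhAOLi4gDj4+MA5OTkAOXl5QDm5uYA5+fnAOjo6ADp6ekA6urqAOvr6wDs7OwA7e3tAO7u7gDv7+8A8PDwAPHx8QDy8vIA8/PzAPT09AD19fUA9vb2APf39wD4+PgA+fn5APr6+gD7+/sA/Pz8AP39/QD+/v4A////AFAwQDRAZHyAWERUqMykTFCIbGBQTHCAfGhMWKDU1JiUnHyMpIiknIB8TGicuLzgwIBkgKjMxLCQfFiAnLi82MBUUGh8sOTMkFxUiKiwuLCUQDhAUFyIiHBQVHiUtLSgbDAoQFBIVHx8eGBcgKCsmIBULEBUXEh4fHx4cHBgbIB4dEBgeHRYfHx4fHyAfICklKhgYHx8aHh8fHyAkISIrMjM0KyglHx8fICAgJComJDMwPDEuKCMgICIlIiQlHR0oKjIvLyolIyEkLSgfHBEUGx8lJScrKSUeHScpIB4LDRMSHh8dHiElHRMVICIsEgIHBRASEBcgIyASERsqLhsLCA="/>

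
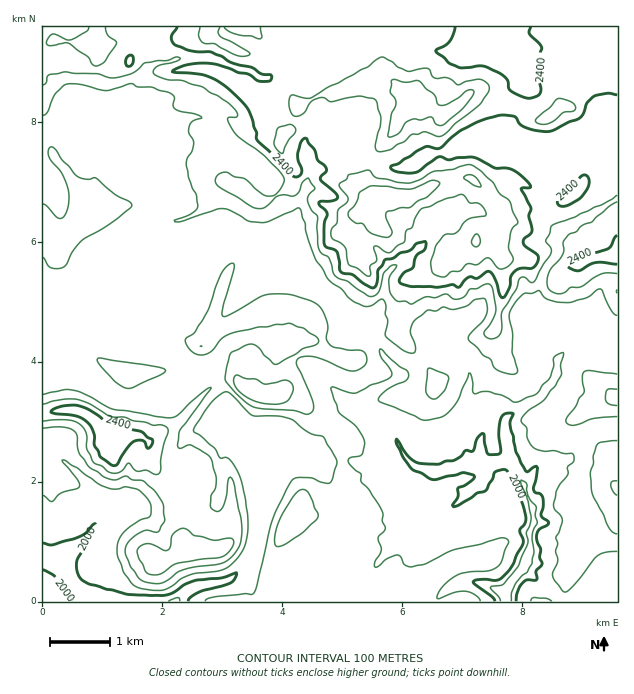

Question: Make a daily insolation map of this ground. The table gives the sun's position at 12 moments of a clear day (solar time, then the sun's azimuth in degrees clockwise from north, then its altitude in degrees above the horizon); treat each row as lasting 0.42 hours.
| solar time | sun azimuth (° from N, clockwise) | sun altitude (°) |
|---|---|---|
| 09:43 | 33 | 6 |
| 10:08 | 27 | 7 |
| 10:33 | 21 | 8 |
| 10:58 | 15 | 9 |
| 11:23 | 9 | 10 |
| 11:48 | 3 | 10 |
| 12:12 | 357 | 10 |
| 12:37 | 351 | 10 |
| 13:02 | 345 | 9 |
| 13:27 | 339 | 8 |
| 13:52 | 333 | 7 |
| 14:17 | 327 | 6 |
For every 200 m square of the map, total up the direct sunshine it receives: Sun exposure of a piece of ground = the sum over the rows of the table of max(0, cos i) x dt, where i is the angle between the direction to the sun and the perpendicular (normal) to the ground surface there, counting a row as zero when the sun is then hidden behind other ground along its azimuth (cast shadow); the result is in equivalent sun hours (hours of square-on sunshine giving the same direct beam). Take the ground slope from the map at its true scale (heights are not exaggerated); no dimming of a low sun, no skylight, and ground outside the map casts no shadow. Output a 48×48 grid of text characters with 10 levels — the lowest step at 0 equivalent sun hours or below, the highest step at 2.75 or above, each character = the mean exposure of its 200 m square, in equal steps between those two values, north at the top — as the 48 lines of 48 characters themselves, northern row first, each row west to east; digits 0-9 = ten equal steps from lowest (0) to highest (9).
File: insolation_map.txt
210121000134323100332222221001211112213222332223
343222244310000431123322222233210013333211022222
555433451100000001211222234675455433433222223332
000122100144322100003223568878896756765433322332
000000000000000131124446787326977889964332443333
000000000000000015334864310002556576213443464100
000000000000000001432410000012112650012356644000
000000000000000000352000000013001200000046200000
221111000000000000045101000041000000000000000012
332221111000000000120014211320000000000000000123
233333221101222100001001333200000001222100001221
223333221112233320001300355200000258755420002331
223333322221124442000002346662149965874343224432
222333332221110123210000047999992000165323475111
223444443222210001100014334301100000028532320001
433443100343200000000000451000000000002521000025
333000001110000000000003510020000015632131000334
231000124200121000000012120000000465452000003344
221001343344323320000000002000001330012355125666
111213423333223320000000010000012100001221275311
000021122222222211210000000000110000000000410000
101221012222222213344200000000000000000000000000
222222211222222224666641000000000000000000000000
222222222222232367421232000000000000000000000000
222222222322334430000001000000000000000000000000
222222222013453000000000010000000000001000000000
222342222210440123222221221000000000000000000000
222147654432000363433100121000000000000100002222
222102688642001455455200000000000000000122002566
344210000001123178787310000000001100000010021368
899841000012440003652231000001110000000000333225
999996321225400000000022100000000000000003333210
100289999985000000000002431000000000000011222000
000018899961000000000000243200000000000001000000
000011102212541000000000012220000000000000000134
000000001025673200000000001122000000000000000345
100000000134223410000001222122200000001000112334
100000000011222410002564333322354444233101233234
000000000011111330014765434432223310432301333211
000000000002222341136445443443322225433300332100
000000000013334342265123433333322243333311011110
000000001135544432351011222232222333444103232110
000000058745798721320011122211334555555513322100
000000255653445201310011222335445565542001222000
111100001430000001311112222144455543211001221000
221111000000000002322112221344554200000024310112
221000000000000122322222212434431001000185111122
222100000000000233222211024333201355520244322223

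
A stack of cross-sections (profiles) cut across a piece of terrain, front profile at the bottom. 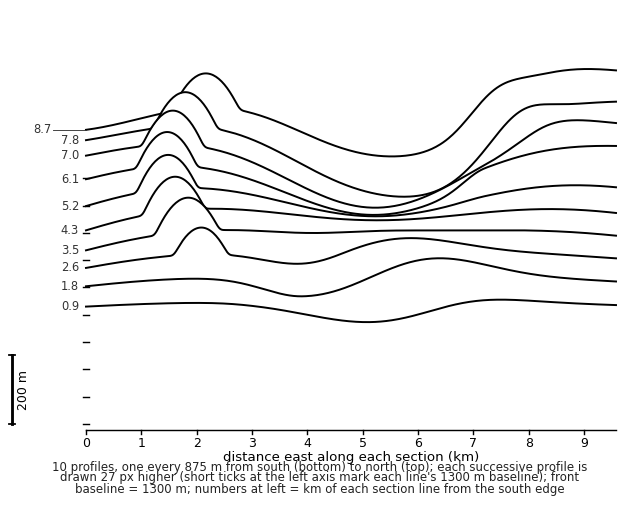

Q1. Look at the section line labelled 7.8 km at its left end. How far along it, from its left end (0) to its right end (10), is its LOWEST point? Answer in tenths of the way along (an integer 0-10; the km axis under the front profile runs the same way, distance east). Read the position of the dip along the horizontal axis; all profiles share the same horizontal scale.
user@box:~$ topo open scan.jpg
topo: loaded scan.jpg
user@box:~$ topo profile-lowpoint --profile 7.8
6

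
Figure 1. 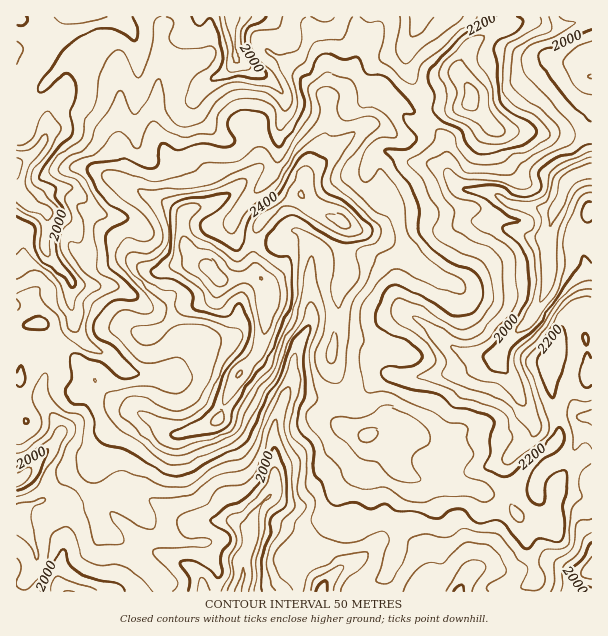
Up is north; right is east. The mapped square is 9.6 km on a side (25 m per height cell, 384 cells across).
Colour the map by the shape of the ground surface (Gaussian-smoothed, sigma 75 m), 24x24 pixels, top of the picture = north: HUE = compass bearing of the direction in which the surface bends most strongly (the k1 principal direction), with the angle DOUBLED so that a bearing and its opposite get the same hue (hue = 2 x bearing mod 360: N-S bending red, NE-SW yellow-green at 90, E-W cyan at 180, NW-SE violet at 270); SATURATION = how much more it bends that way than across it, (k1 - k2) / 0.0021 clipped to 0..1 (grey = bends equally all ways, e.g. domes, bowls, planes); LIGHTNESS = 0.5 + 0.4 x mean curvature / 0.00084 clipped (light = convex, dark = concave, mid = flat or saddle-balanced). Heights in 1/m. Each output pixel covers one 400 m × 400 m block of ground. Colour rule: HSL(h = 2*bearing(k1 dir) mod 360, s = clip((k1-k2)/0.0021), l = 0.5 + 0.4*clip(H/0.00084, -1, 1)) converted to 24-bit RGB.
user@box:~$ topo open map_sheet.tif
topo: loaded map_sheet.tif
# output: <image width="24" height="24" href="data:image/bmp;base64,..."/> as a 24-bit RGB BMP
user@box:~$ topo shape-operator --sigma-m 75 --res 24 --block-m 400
<image width="24" height="24" href="data:image/bmp;base64,Qk32BgAAAAAAADYAAAAoAAAAGAAAABgAAAABABgAAAAAAMAGAAATCwAAEwsAAAAAAAAAAAAA78yxKxZeh1KebJ9XT3xUf7SDr8++WRFo7/jKAAwz1ZSM0+KeQAZqD9Jt2JTbzJuUUU92xqZ1DV6AYsqUm1zF28avbqa7DrpsttiAOx63jWKurqaMbKydcbdHhzUoR0u/5+yEABYz2r7I1au2y4zLLz+YGF4bzbCAn2KliZlhkEVzO2ZKgmBTw9pStE8fN62eptORjDyIRnqHr8afpkmXprRoaKqvS7d1275+BwAzRb41vW9mtF11mZKudnKmVJBJimFbn35lk0qgU5t3XqiLa3jT4fLZeyaX6KPelXOjVoCQmIxPZrCPsY5deUM4hpdOnkBEL7MsAGhPriUuv4pRp5drlGFZd098oHtjfqVoR1h4jbzActa1RVqU36Roaz2sT0wG3myOomOPdKlrkHlUhkVgqZF+ia5jRlhUx8CKAx42jlmuxLaKrX2MkYGgdlqnmMi+fYjAdanNernIv3bTQzJ/3sesS1eCAX8lEZddv5uwuX6HdVN8ikVfw7ZioZZXTXJbl8x4BQlCNXxIyrdwg3VmpqFgY6uInZBbd3RUpad3b51JFkU06nvJccYi0nCs79zeAEtTjHIqvHd0ikp/eLjL19r06a752eCics+PAAgzyH3Gb7p2dZ67wsTiaWKyl7O9b4m0q4Sin3OGaaexDjBC/eTOL+Ct1uCghQaJP7OCT7qMp7jcoOPTR3N4b0CP/8/MnmBXCC9KJpC4zbahg6hpTX1kmcCgfXSmgHShb5iyppfBnm63SgtQ1/eFeDEY2M1eOmCqtIy7dcamQLWBo14+az5MNVtY9oKa7bGghJtIACUz15ZKiMNXRI5ucJ1HfXIxjbBJcXxIjoRfahNVlTJNx+R1037E1bR5Q05vi9ivwjNPTQ4Zub4+Pn9gWouDGoty/8za5tyuABAz4tDBsNeXckV0njlMbtFuTte2hV0yTWYmOQl5ztrq4cKkTdR3woZpWMuCbgSRyCJfhsbJrK7Lg16RSmQ6VGApOFsV/+XMAR8yJL9l68+mQHSid7PGnMmtTAcjrFIjiLZpADMjL1Cz9723YHu9xsiDutiqDAMxqcu8q83LkSd020SL0kjHbdpqDytV/vLNTmq8ARoy8+yiTG9PUGg0MQsJnz92t8itkrCOcbi1ADMs9La1zI16y6GXrtuMBAAzho8YPRAFrVwaOYEud0Mv8uXFC0B25vfUpWLDCg5h6suqXpZoUzJka2ingLuyrcvFoqu8i3eoIIK9AUM28devdtlfRwAu1hvfk1/KhKjk0OX71Hb2vunuwfLrWjzzrtqS4UGGGy5ozMyGumGfY0ecfcW5i9nXd4GruHWUmn6efGW0AQk2xuRByt9pEwBVgdfXXY6qi9eRKBgr5Yord/OFiSw7rRUObHUdzz42OBIrzLciWtwxS8nKbMqXalpFbIdmjZ1+sGtilj0lDgiB09Gb1oLqEgAz240vkawyelkjUyZLlvaM31YoP2spD4a7/M/lTxVMhtzr0vf5fozqxESdjVZdY6agPZiaZK83PUHf7GtvAhwz7r6xMwAcHapuroMcuXNXkb7JhNjwWea/4nTs/cL7ArSSEVCX+9D0Uex6gZo7biVXtLV+hoGbcqeIdxEUaTgBPQwByPZpADM6re2pByzI5L73lrT0ye3vitC8aDpUhXRBf39GMn445oSpAluH5ad96qGeSVwpK2BVssaGhmY9ayIusRx0iXq3c9+fxLwuTRoWETMABMcxFnU8pXVMqHNFsaxUlj6ab8rGkpS1j0R5hIc/IL1WIKmn3nly5pPINJA1e1kabtO5OTeRfk2nxomDkLtmk4rFdYnRcmjg1qaaEz5UQ5ZPoKuBtKFZfstlR3BFazpivlukqMnEV8yYFDZc251jPrNw6bnwgKDmmD95mBWQd7I/o/O+r8rtr6jhjXLKXFe3uHmNQoKYW4JsfYhirMBjwHxDjHdfI2Negrawqb23ynKuJwUu2OmruZl2Q4Mxm0o8UUe7Si6E6du4u+q3LUtJgGZRhXRqXlmEkG+UrX6gW3mKdJqRo79yj0KvsICOsWdIAHMaax8QMwABWOTUstKCr3l0VE2rg7+fThl5lnvVyvXGy39kNkBlYH9ih3VibkU8hptWdI2VgXqdapeIuX9oo0BjiKNspYCzpm7nQABwzPLlRWF4m8B5llSEv5BzaYdDJVtuPYeG9L+8vGZMhz4rOj8ddncuUm84mdS9VLiyWnm0u2mAgyxalbN3pK+JR4+T/AgEAKm9xUhGfl+VarZwiEpxubuCxaOoHFh4V49hSocu8nGR3q/ovLzve5jqtJ/j"/>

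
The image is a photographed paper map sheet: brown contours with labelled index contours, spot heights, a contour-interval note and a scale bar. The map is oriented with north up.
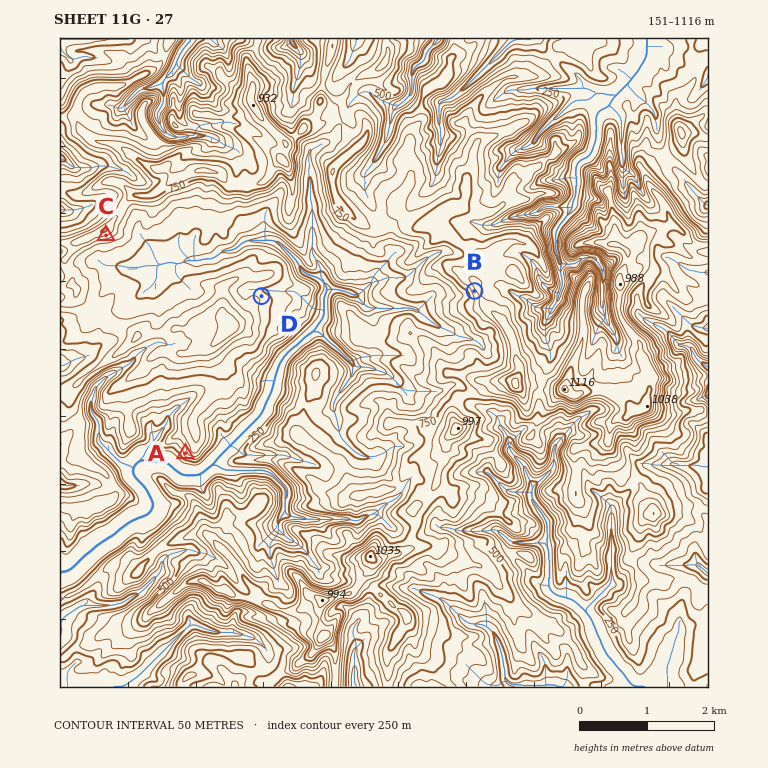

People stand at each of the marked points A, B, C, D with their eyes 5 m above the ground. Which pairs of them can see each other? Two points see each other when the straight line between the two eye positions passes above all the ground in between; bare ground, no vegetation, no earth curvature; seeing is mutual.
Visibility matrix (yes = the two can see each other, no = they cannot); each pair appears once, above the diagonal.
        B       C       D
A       no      no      no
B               yes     yes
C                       no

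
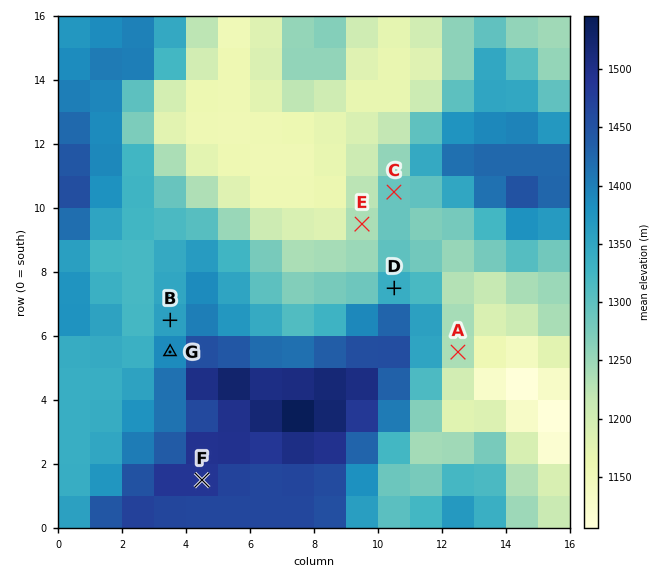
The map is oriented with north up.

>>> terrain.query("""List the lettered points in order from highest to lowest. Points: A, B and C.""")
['B', 'C', 'A']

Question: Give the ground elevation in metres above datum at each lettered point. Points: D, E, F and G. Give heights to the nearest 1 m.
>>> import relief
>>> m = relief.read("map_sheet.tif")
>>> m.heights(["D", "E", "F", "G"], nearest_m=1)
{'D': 1339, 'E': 1237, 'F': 1491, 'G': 1384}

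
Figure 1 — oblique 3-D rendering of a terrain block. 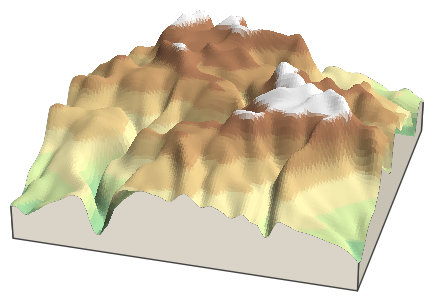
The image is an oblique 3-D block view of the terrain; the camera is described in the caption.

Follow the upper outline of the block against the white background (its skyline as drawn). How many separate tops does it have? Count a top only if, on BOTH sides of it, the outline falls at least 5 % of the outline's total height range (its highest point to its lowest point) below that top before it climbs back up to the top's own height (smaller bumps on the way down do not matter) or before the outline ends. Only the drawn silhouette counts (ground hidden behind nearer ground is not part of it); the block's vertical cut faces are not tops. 2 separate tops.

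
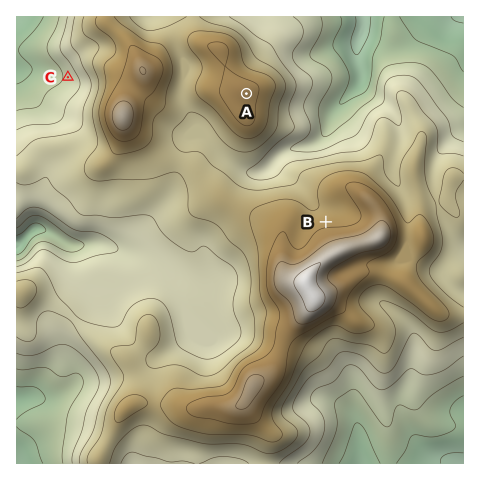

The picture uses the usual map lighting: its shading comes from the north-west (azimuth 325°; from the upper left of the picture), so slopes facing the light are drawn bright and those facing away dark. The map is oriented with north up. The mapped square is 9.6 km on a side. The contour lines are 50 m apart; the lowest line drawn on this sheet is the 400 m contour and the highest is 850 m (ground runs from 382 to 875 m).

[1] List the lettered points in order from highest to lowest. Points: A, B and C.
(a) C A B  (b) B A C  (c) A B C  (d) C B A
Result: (c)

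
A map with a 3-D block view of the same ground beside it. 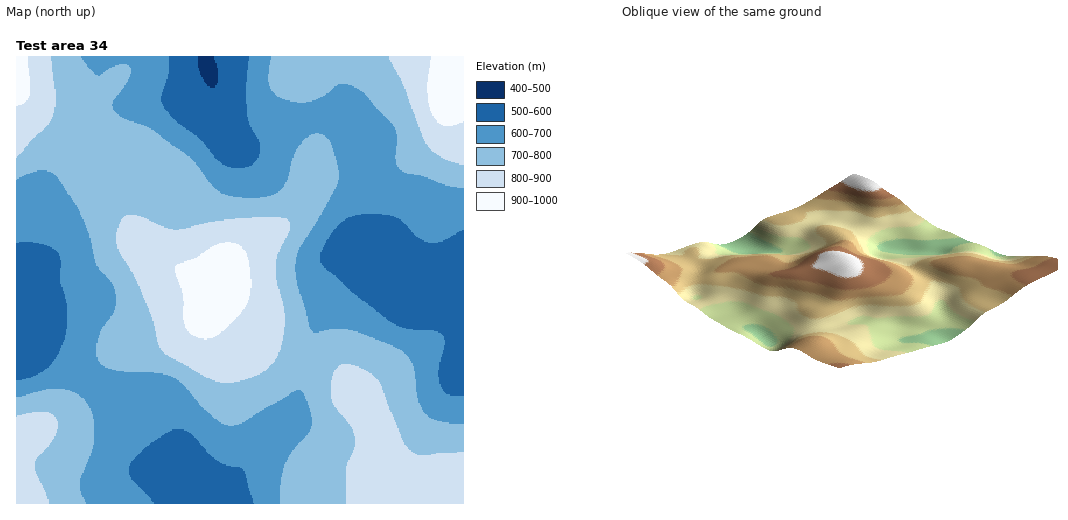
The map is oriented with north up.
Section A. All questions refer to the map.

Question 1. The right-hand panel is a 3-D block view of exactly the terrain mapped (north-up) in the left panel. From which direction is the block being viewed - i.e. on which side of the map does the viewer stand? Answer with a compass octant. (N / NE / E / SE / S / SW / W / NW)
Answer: SW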